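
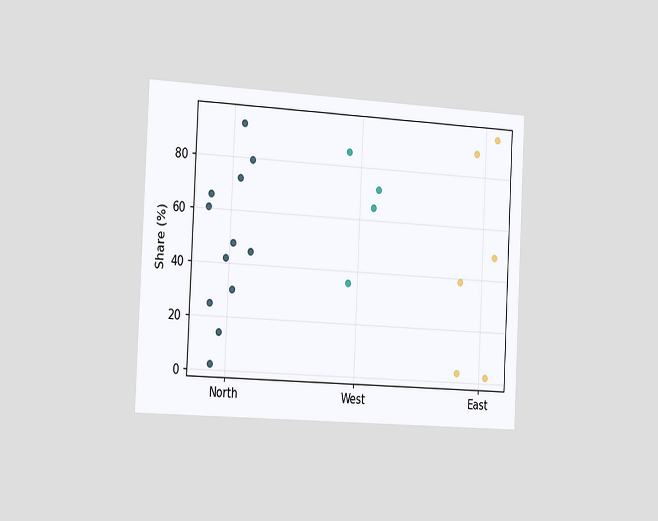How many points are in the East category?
6

The chart is tilted about 3° clockwise and viewed slightly from the left. Counting the markers in the East column gives 6.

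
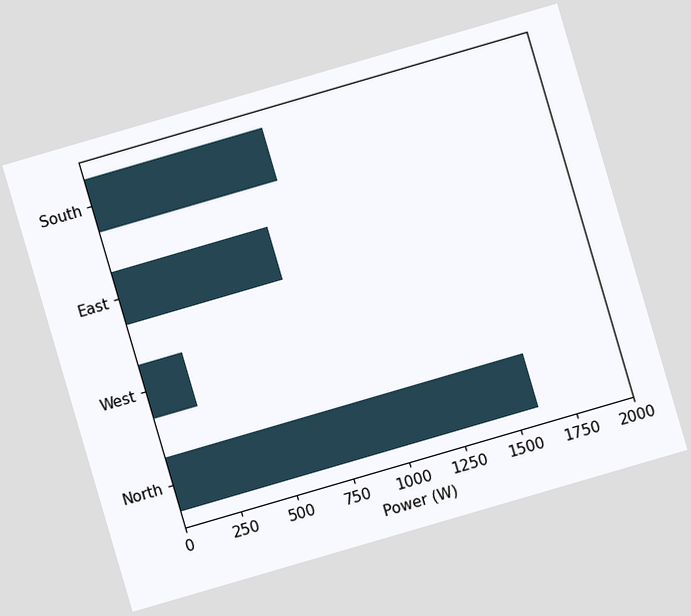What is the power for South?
The chart is tilted about 16° counter-clockwise. Reading along the chart's x-axis, the South bar reaches 800W.

800W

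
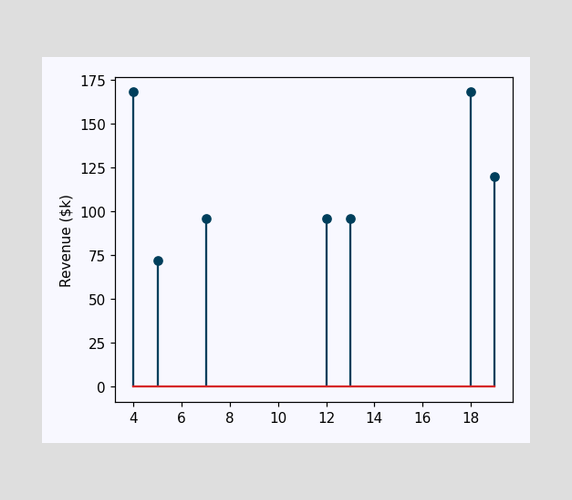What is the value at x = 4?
$168k

The stem at x=4 reaches $168k.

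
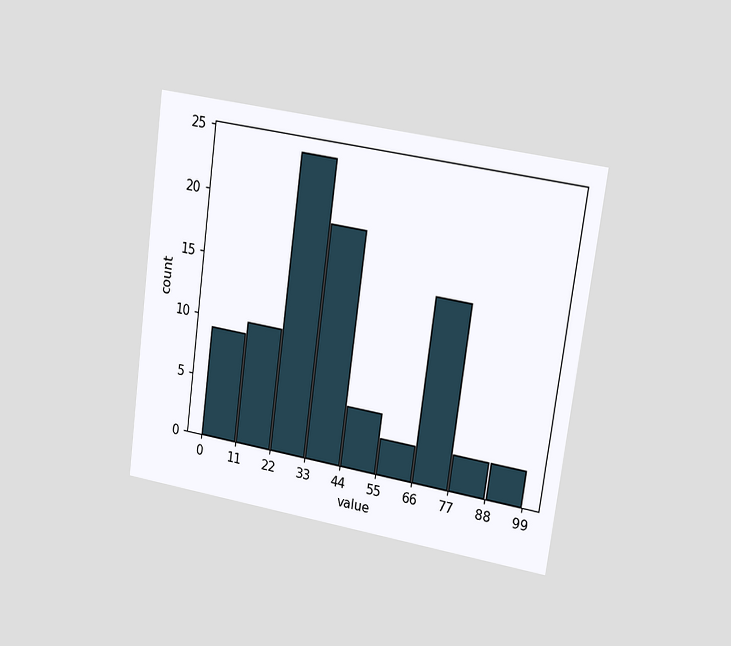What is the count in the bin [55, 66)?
The chart is tilted about 8° clockwise and viewed slightly from the right. The [55, 66) bin has height 3.

3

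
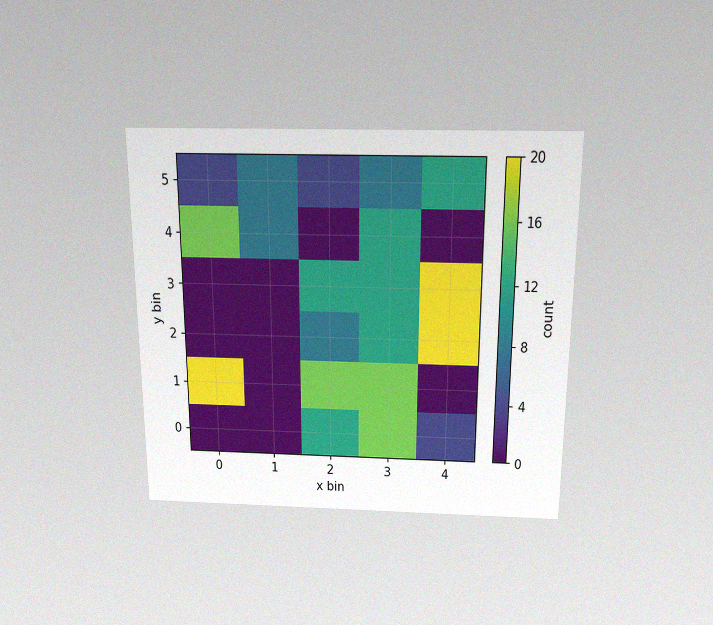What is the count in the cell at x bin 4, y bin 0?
4

The chart is viewed slightly from above, with some photo noise. Matching the cell (4, 0) against the colorbar gives 4.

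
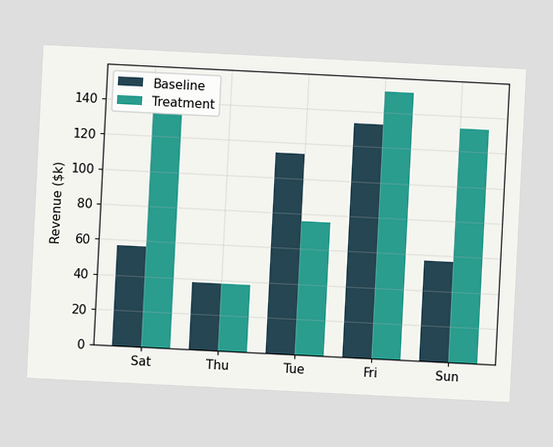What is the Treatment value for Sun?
The chart is tilted about 3° clockwise. The Treatment bar at Sun reaches $133k on the y-axis.

$133k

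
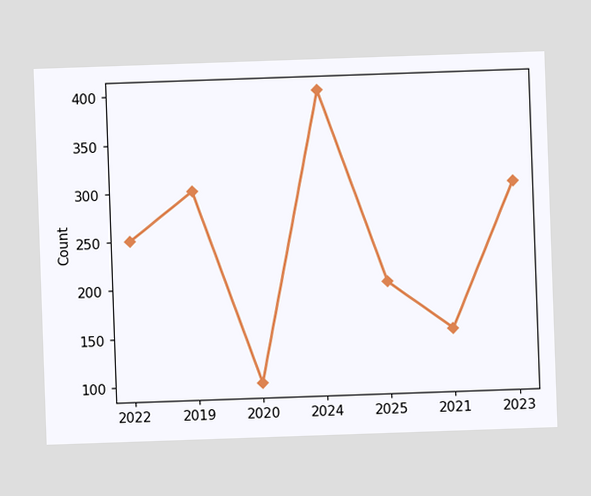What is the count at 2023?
300

At 2023, the line is at 300.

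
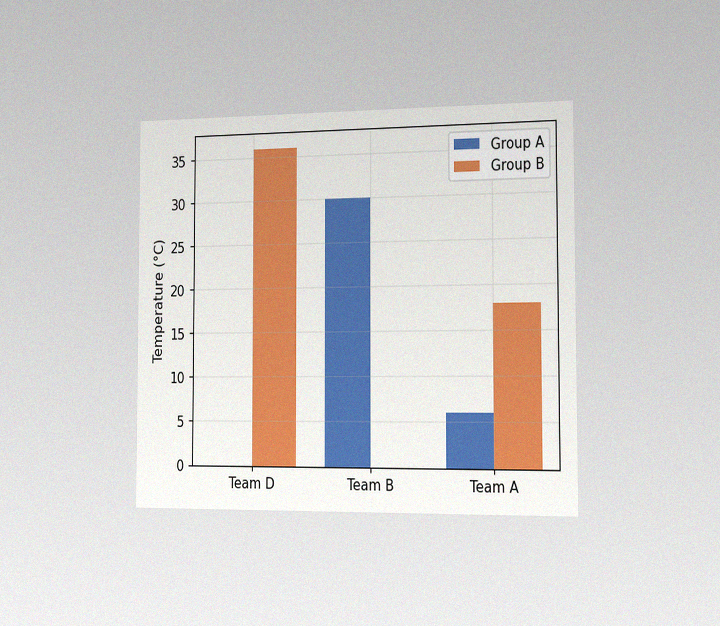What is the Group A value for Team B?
30°C

The chart is viewed slightly from the right, with some photo noise. The Group A bar at Team B reaches 30°C on the y-axis.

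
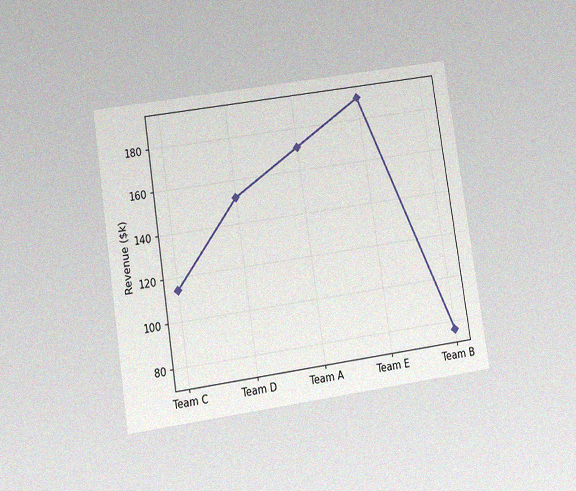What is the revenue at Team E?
$190k

The chart is tilted about 9° counter-clockwise and viewed at a slight angle, with some photo noise. At Team E, the line is at $190k.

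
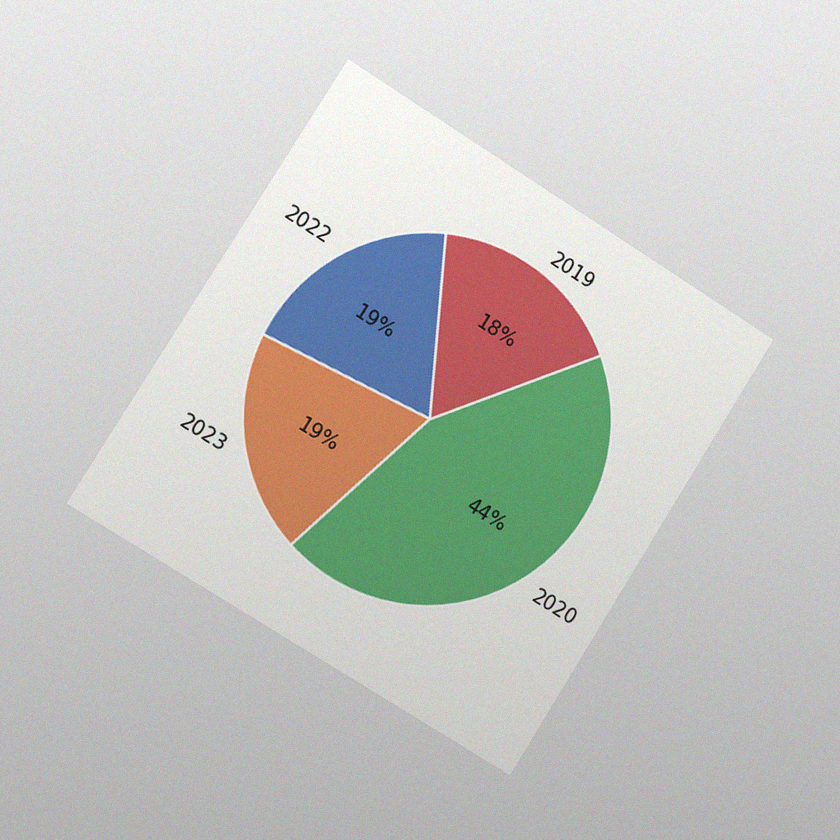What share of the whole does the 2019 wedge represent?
18%

The chart is tilted about 32° clockwise and viewed slightly from the left, with some photo noise. The 2019 slice takes up 18% of the pie.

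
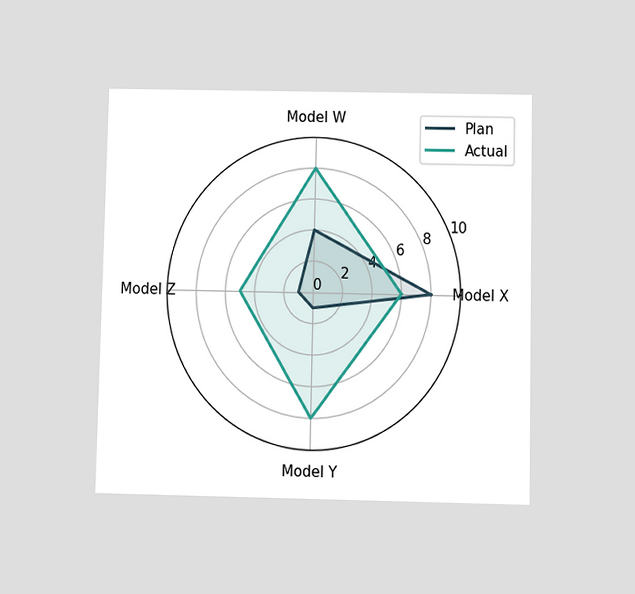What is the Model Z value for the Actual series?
5

The chart is viewed at a slight angle. On the Model Z axis, Actual reaches 5.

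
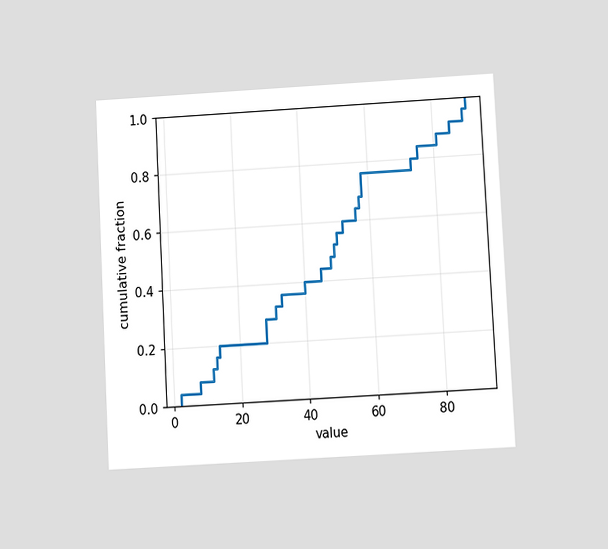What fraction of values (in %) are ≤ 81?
The chart is tilted about 3° counter-clockwise and viewed slightly from below. At x=81 the ECDF step is at 88%.

88%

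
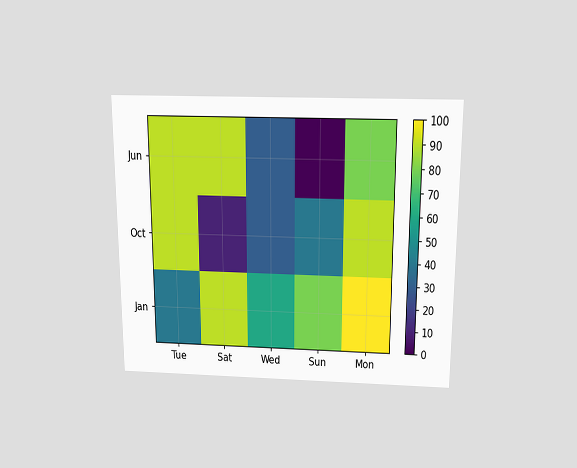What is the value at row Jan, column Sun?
80

The chart is viewed slightly from above. Matching cell (Jan, Sun) against the colorbar gives 80.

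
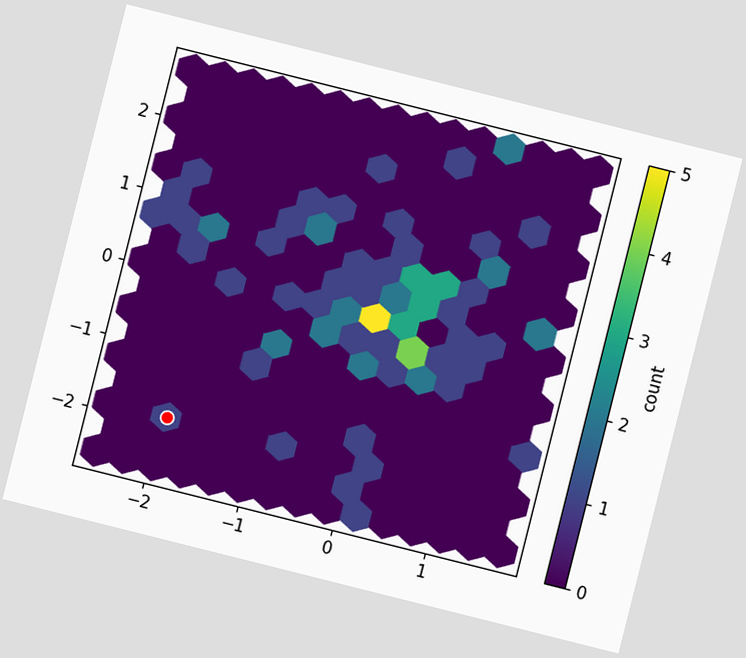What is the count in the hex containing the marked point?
The chart is tilted about 14° clockwise. The marked hex reads 1 on the colorbar.

1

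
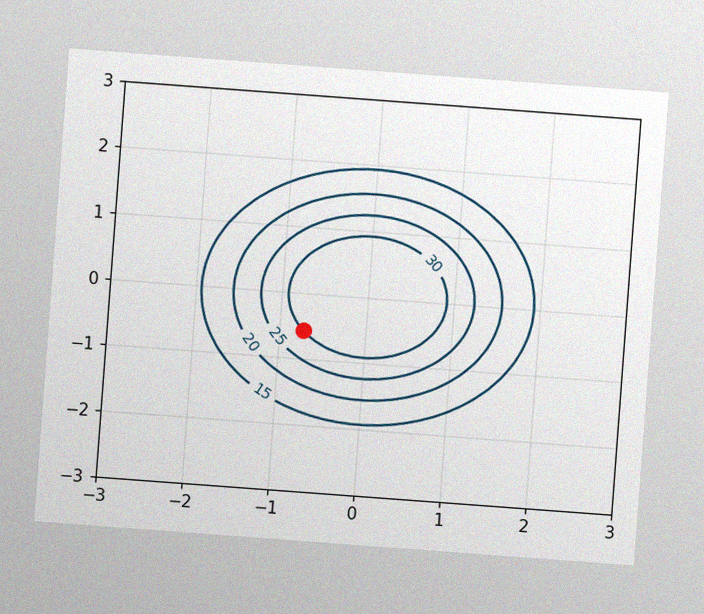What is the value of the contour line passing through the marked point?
The chart is tilted about 4° clockwise, with some photo noise. The marked point sits on the contour labelled 30.

30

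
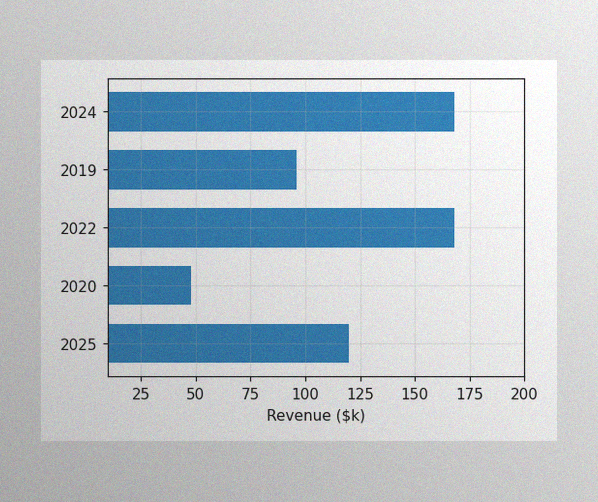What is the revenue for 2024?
The image has some photo noise and uneven lighting. Reading along the chart's x-axis, the 2024 bar reaches $168k.

$168k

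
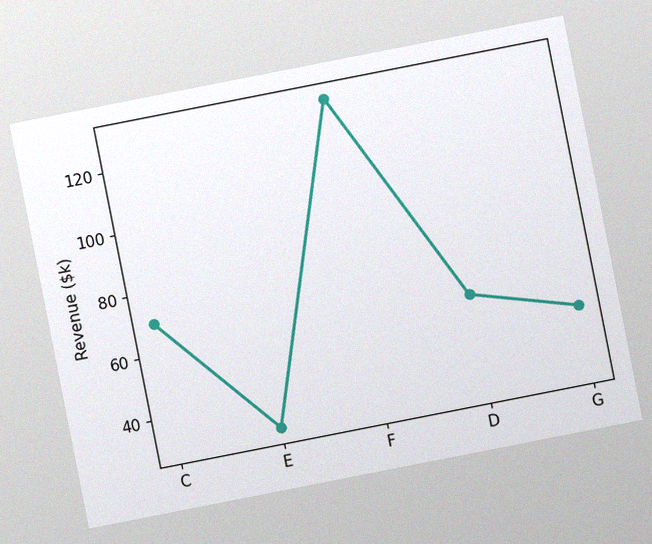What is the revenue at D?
$60k

The chart is tilted about 11° counter-clockwise, with some photo noise. At D, the line is at $60k.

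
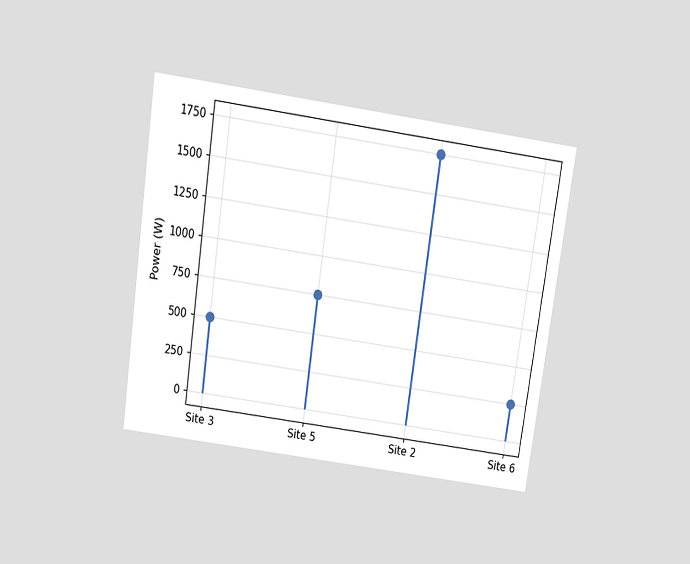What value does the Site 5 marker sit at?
750W

The chart is tilted about 8° clockwise and viewed slightly from above. The Site 5 marker sits at 750W.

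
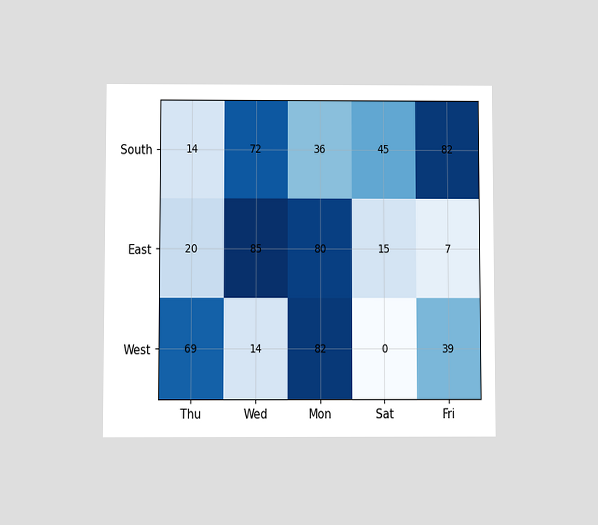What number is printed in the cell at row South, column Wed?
The chart is viewed slightly from below. The (South, Wed) cell reads 72.

72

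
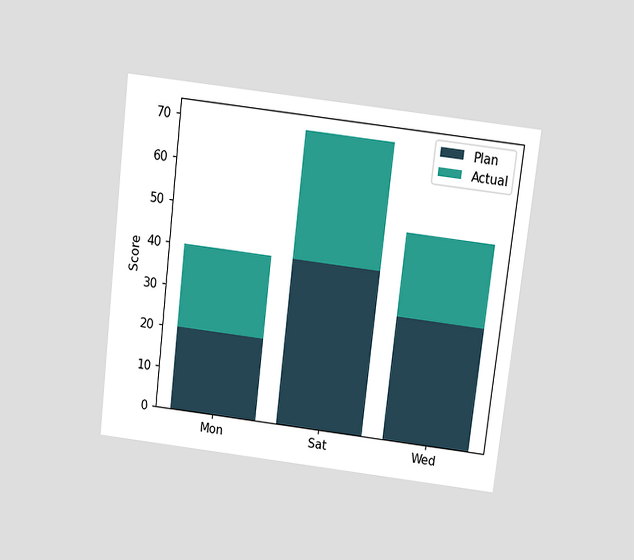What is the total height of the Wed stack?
The chart is tilted about 7° clockwise and viewed slightly from above. The Wed stack's top reaches 50 on the y-axis.

50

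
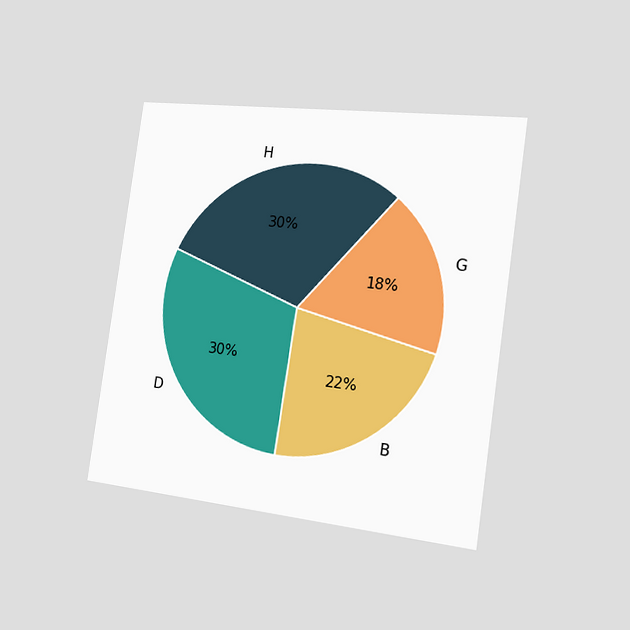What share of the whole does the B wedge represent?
The chart is tilted about 8° clockwise and viewed slightly from the right. The B slice takes up 22% of the pie.

22%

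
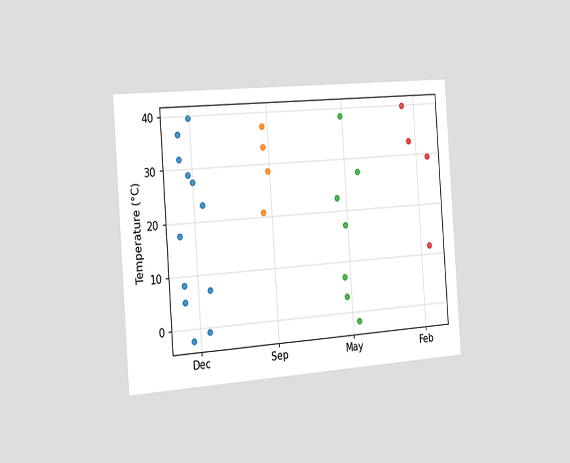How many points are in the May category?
The chart is tilted about 4° counter-clockwise and viewed slightly from the left. Counting the markers in the May column gives 7.

7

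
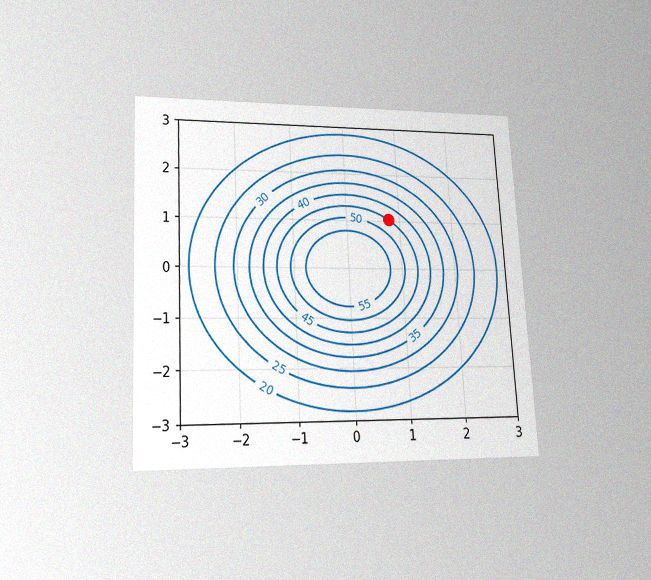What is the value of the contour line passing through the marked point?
The chart is tilted about 3° counter-clockwise and viewed at a slight angle, with some photo noise. The marked point sits on the contour labelled 45.

45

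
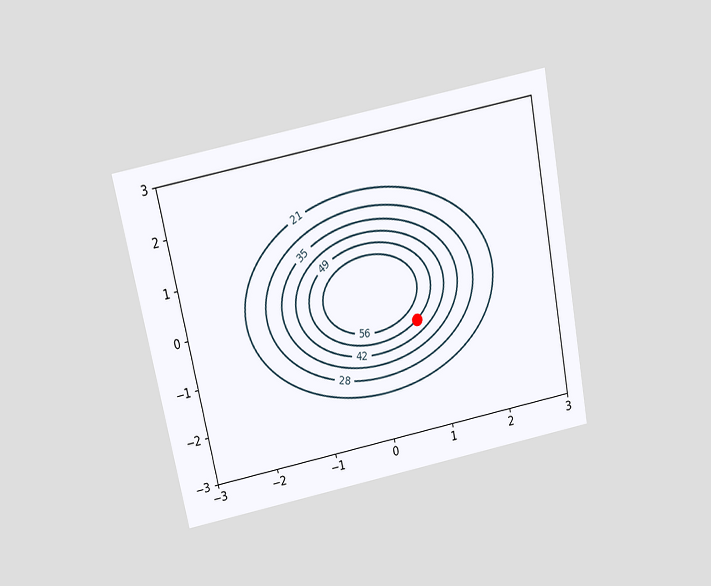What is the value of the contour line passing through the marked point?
49

The chart is tilted about 11° counter-clockwise and viewed slightly from above. The marked point sits on the contour labelled 49.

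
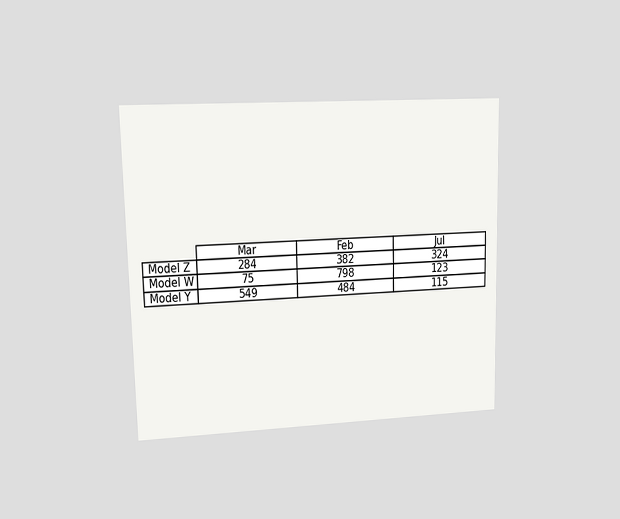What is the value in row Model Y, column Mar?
The chart is viewed at a slight angle. The (Model Y, Mar) cell reads 549.

549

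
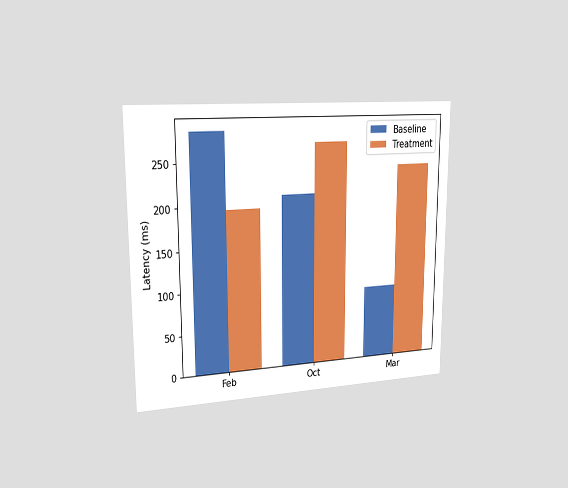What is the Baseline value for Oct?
The chart is viewed slightly from the left. The Baseline bar at Oct reaches 210ms on the y-axis.

210ms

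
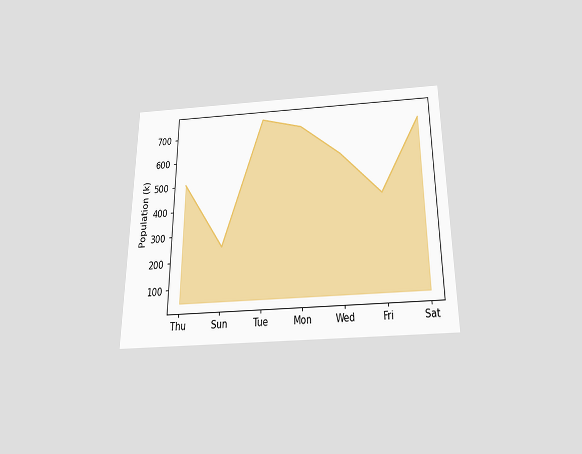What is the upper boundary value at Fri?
The chart is viewed slightly from below. At Fri the upper boundary is at 420k.

420k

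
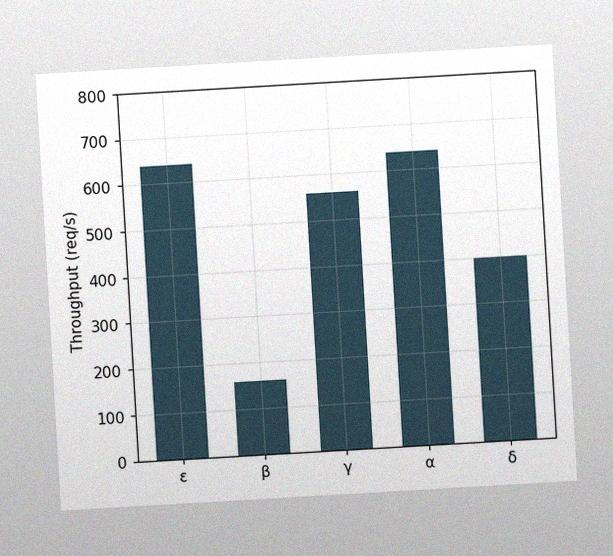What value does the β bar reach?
160req/s

The chart is tilted about 3° counter-clockwise, with some photo noise. Reading along the chart's y-axis, the β bar reaches 160req/s.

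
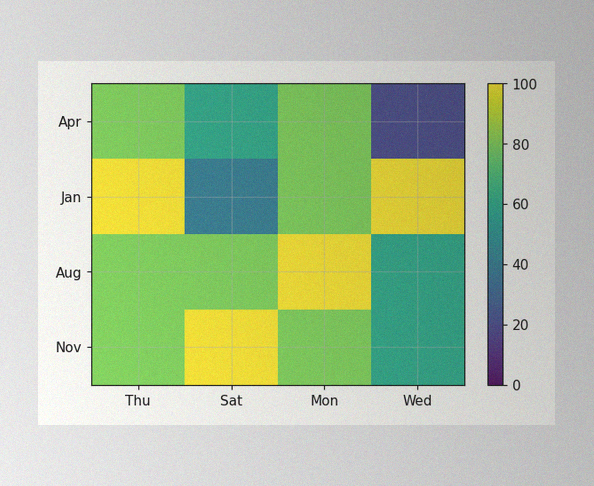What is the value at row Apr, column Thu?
The image has some photo noise and uneven lighting. Matching cell (Apr, Thu) against the colorbar gives 80.

80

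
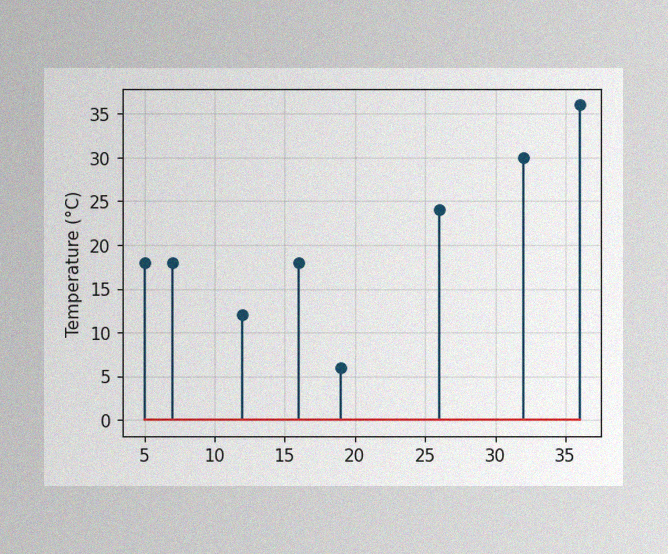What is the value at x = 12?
The image has some photo noise and uneven lighting. The stem at x=12 reaches 12°C.

12°C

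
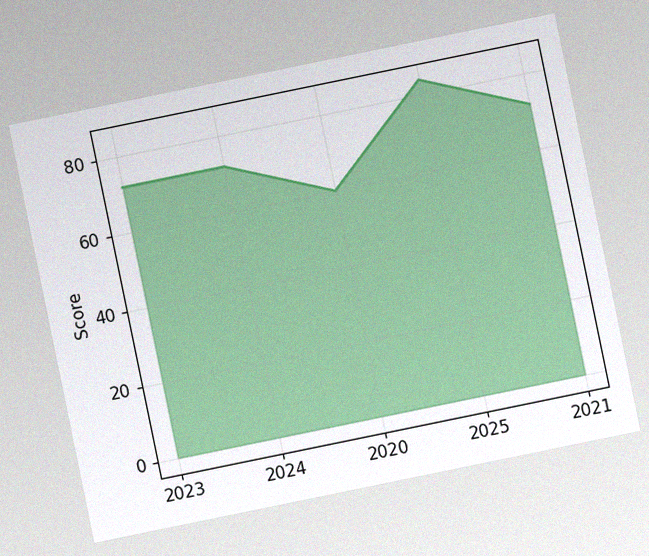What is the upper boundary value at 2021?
72

The chart is tilted about 12° counter-clockwise, with some photo noise. At 2021 the upper boundary is at 72.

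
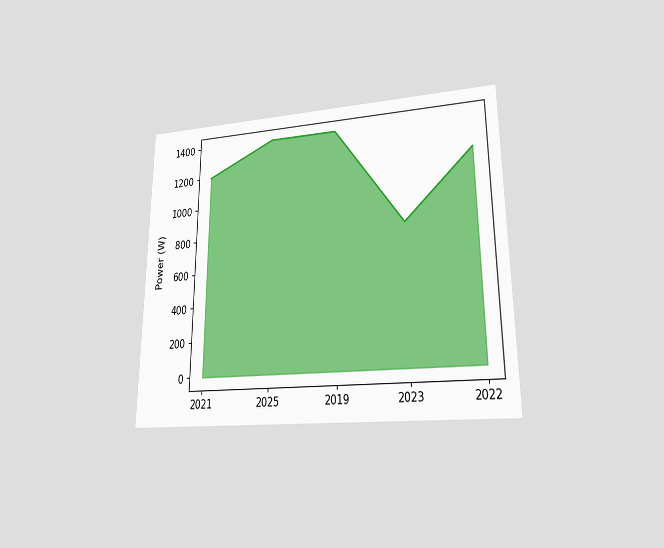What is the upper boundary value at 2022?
1200W

The chart is viewed at a slight angle. At 2022 the upper boundary is at 1200W.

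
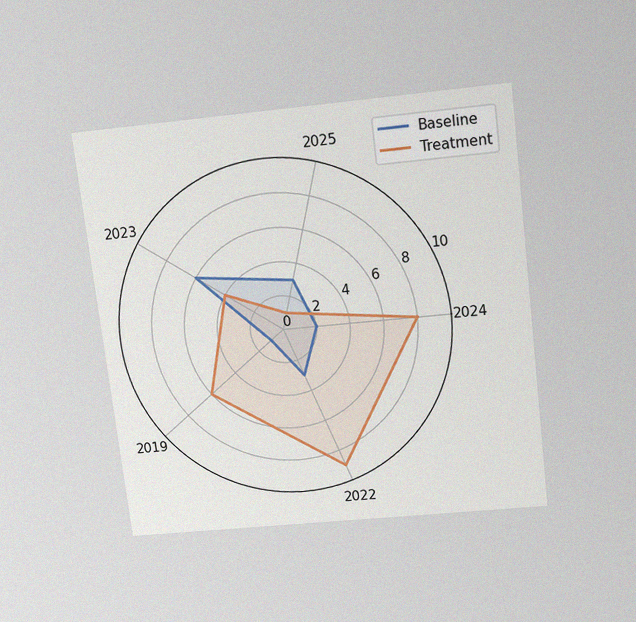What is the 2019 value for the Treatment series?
The chart is tilted about 7° counter-clockwise and viewed slightly from above, with some photo noise. On the 2019 axis, Treatment reaches 6.

6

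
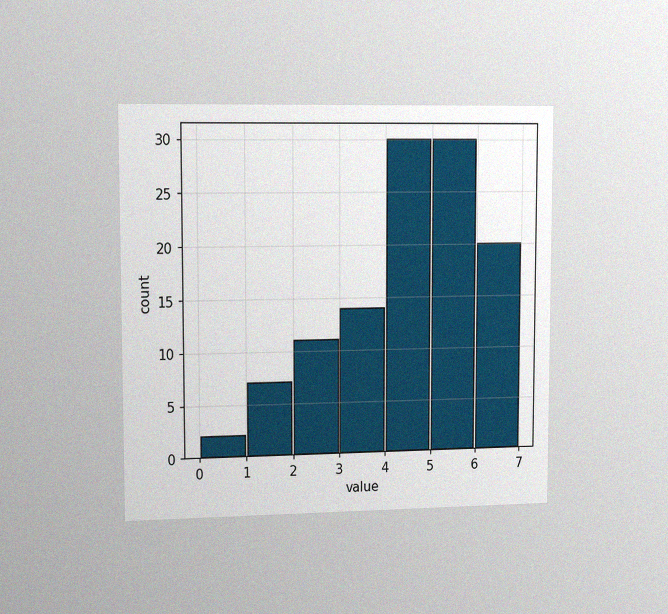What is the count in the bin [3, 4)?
The chart is viewed slightly from the left, with some photo noise. The [3, 4) bin has height 14.

14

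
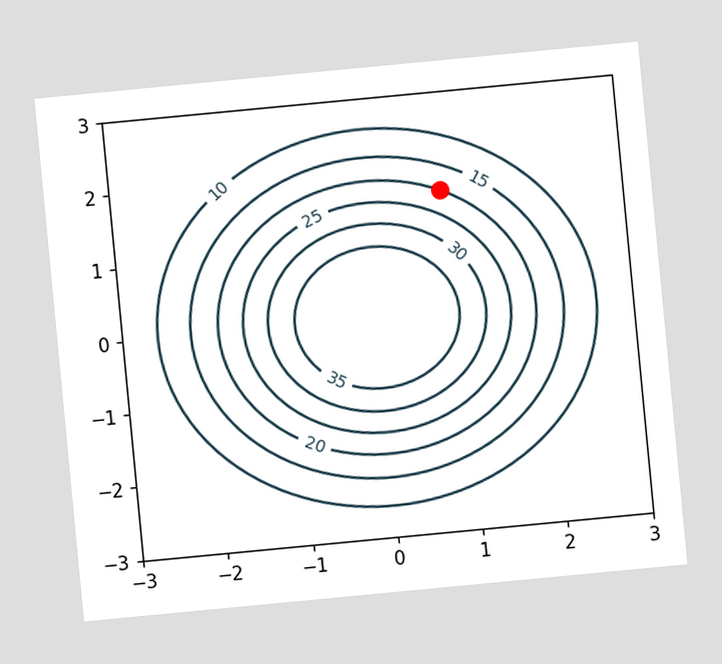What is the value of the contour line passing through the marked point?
20

The chart is tilted about 5° counter-clockwise. The marked point sits on the contour labelled 20.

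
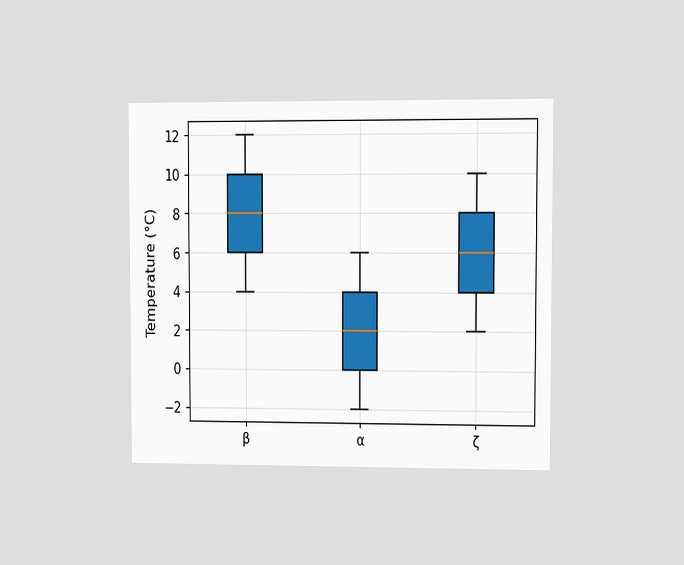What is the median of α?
The chart is viewed at a slight angle. The median line in the α box sits at 2°C.

2°C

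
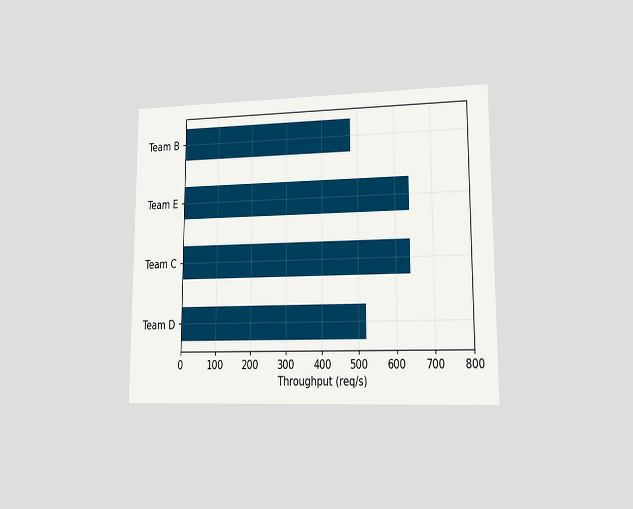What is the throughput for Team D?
The chart is viewed at a slight angle. Reading along the chart's x-axis, the Team D bar reaches 520req/s.

520req/s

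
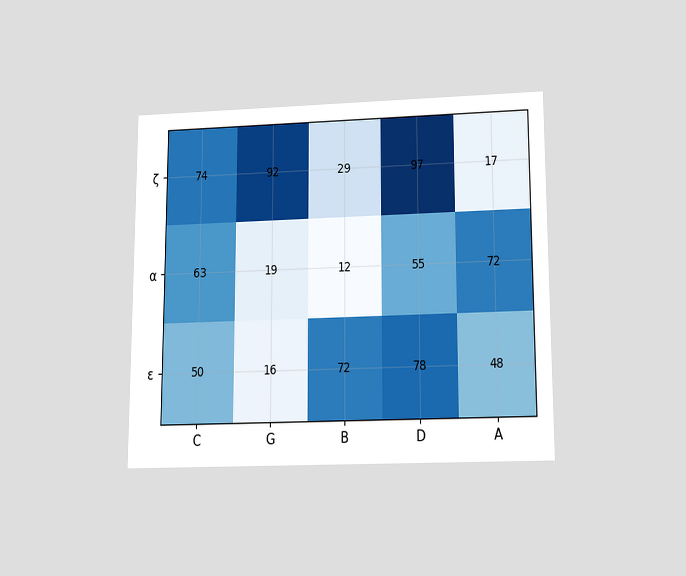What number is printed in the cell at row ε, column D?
78

The chart is viewed slightly from below. The (ε, D) cell reads 78.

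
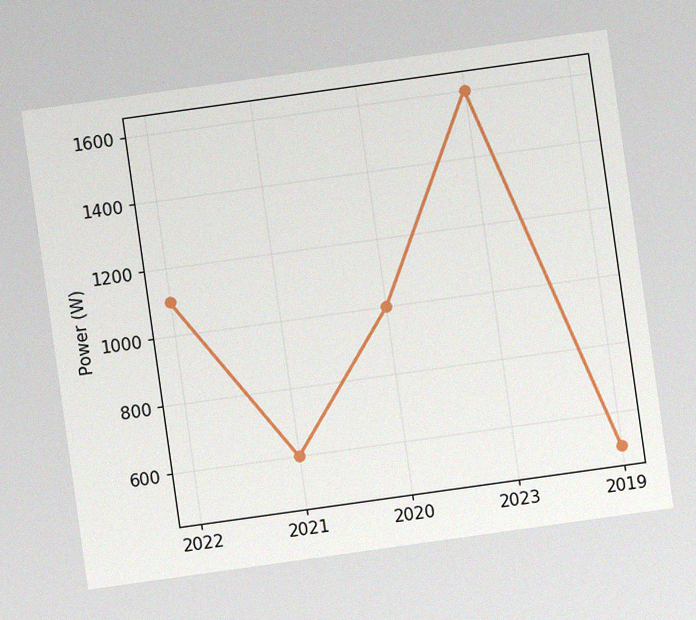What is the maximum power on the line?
The chart is tilted about 8° counter-clockwise, with some photo noise. The highest point is at 2023, and reading across to the y-axis gives 1600W.

1600W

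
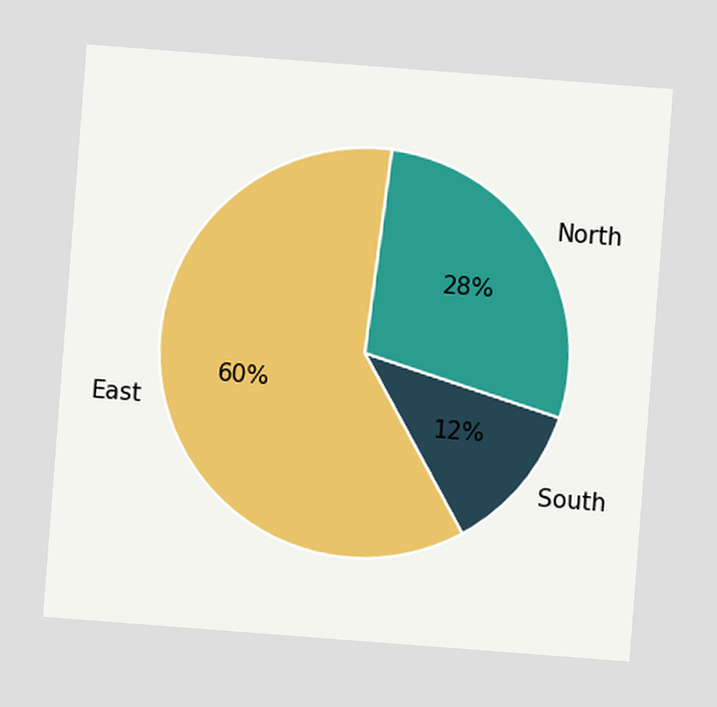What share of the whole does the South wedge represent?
The chart is tilted about 4° clockwise. The South slice takes up 12% of the pie.

12%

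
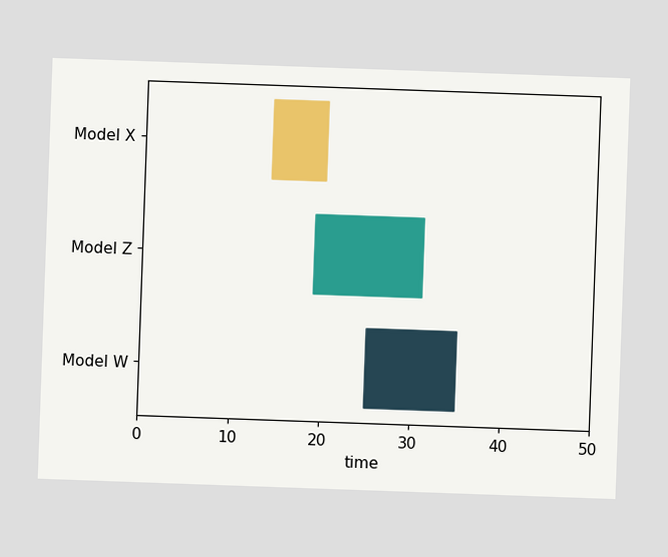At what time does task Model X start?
The chart is tilted about 2° clockwise. The Model X bar begins at t=14.

14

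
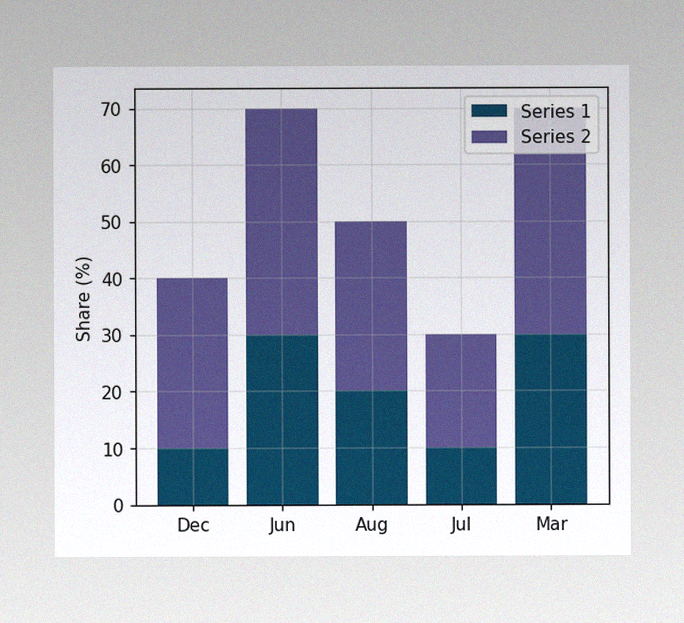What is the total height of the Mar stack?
The image has some photo noise and uneven lighting. The Mar stack's top reaches 70% on the y-axis.

70%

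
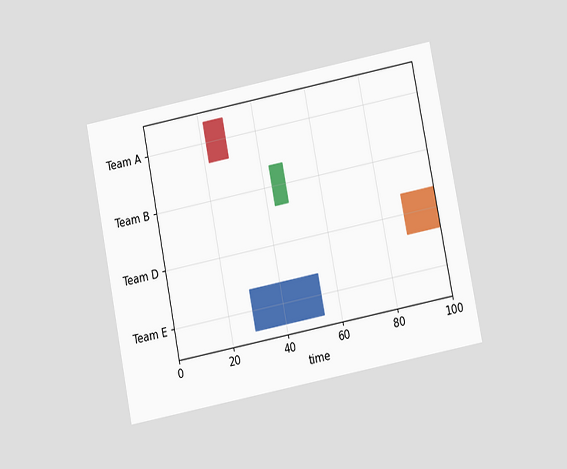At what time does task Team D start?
88

The chart is tilted about 11° counter-clockwise and viewed at a slight angle. The Team D bar begins at t=88.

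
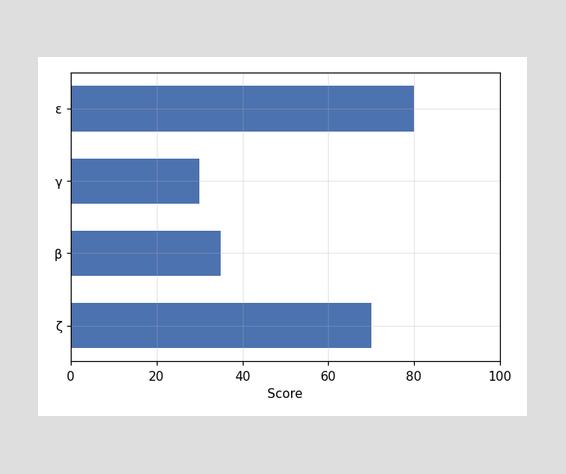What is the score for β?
35

Reading along the chart's x-axis, the β bar reaches 35.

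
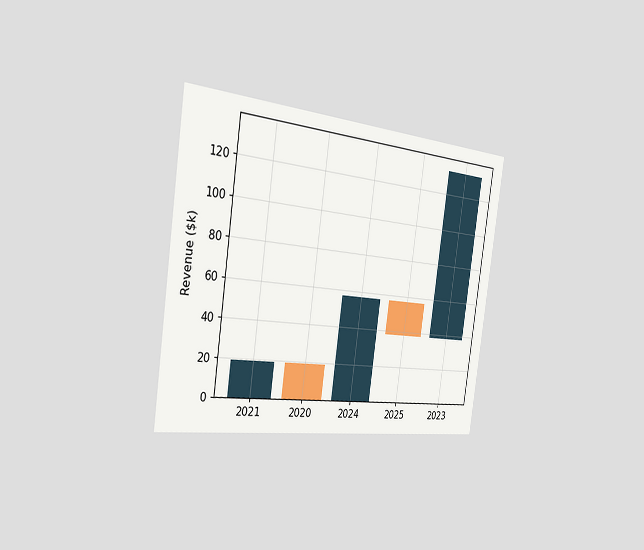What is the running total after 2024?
$57k

The chart is tilted about 8° clockwise and viewed slightly from the left. After 2024 the running total reaches $57k.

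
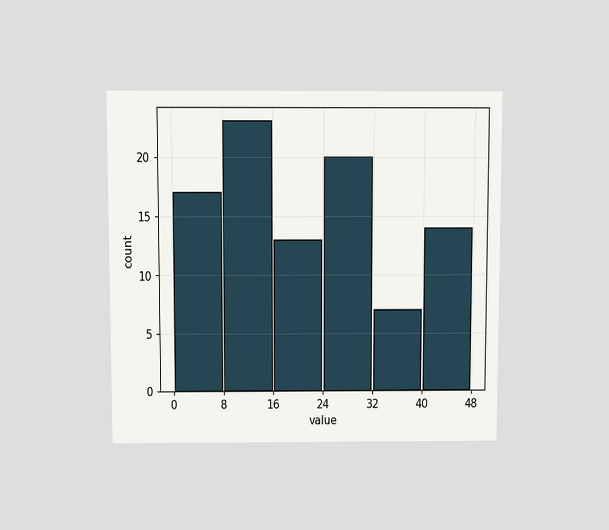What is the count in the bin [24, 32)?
20

The chart is viewed slightly from above. The [24, 32) bin has height 20.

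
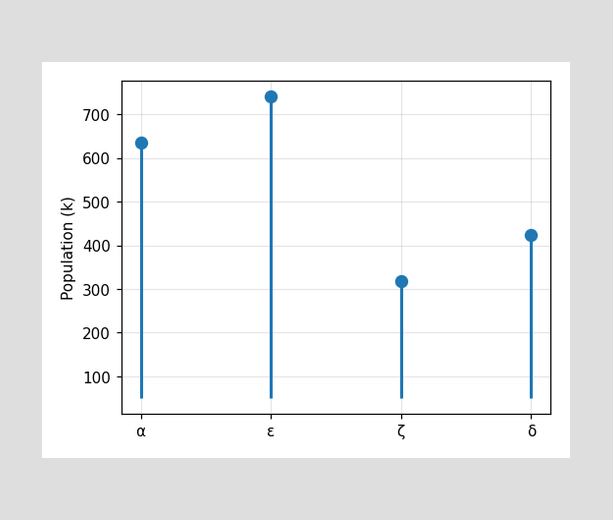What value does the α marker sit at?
The α marker sits at 636k.

636k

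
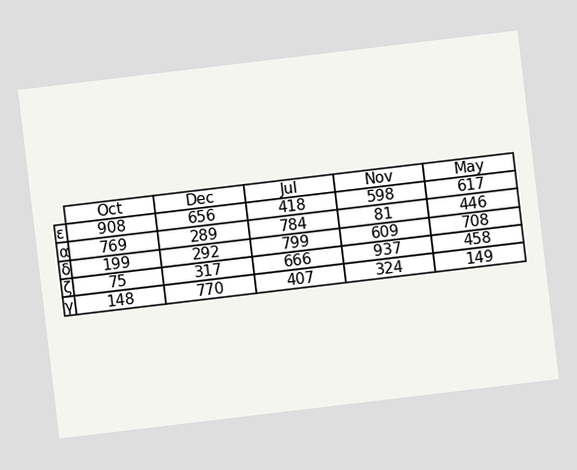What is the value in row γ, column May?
The chart is tilted about 7° counter-clockwise. The (γ, May) cell reads 149.

149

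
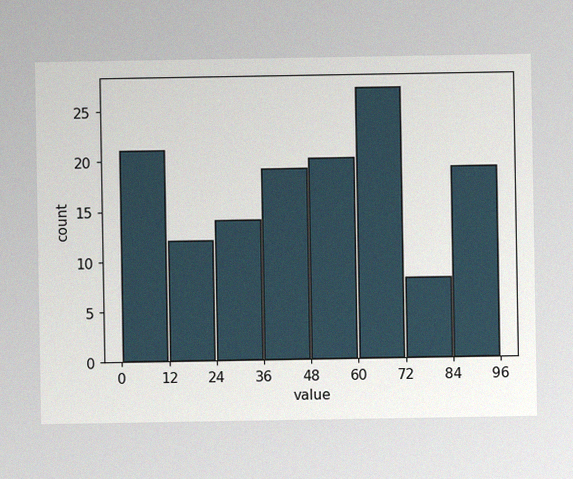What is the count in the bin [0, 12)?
The image has some photo noise and uneven lighting. The [0, 12) bin has height 21.

21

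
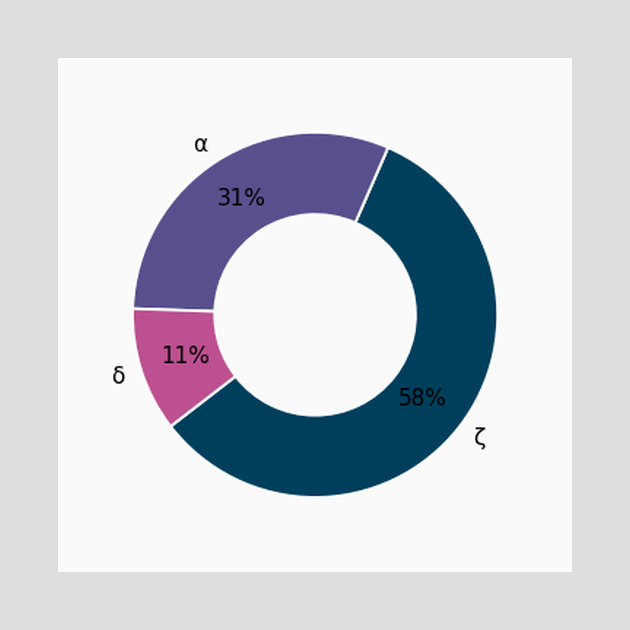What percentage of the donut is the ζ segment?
The ζ segment takes up 58% of the ring.

58%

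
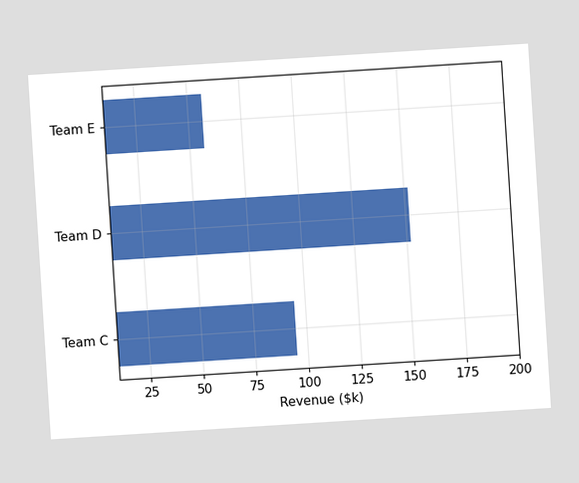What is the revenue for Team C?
$95k

The chart is tilted about 4° counter-clockwise. Reading along the chart's x-axis, the Team C bar reaches $95k.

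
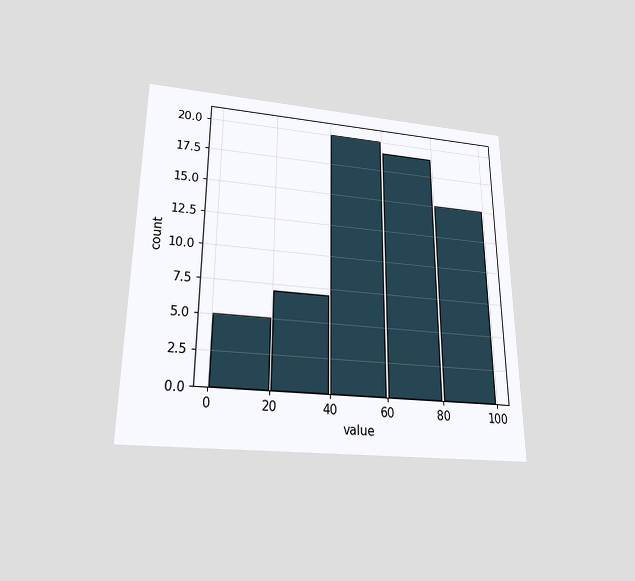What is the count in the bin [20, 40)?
The chart is viewed slightly from below. The [20, 40) bin has height 7.

7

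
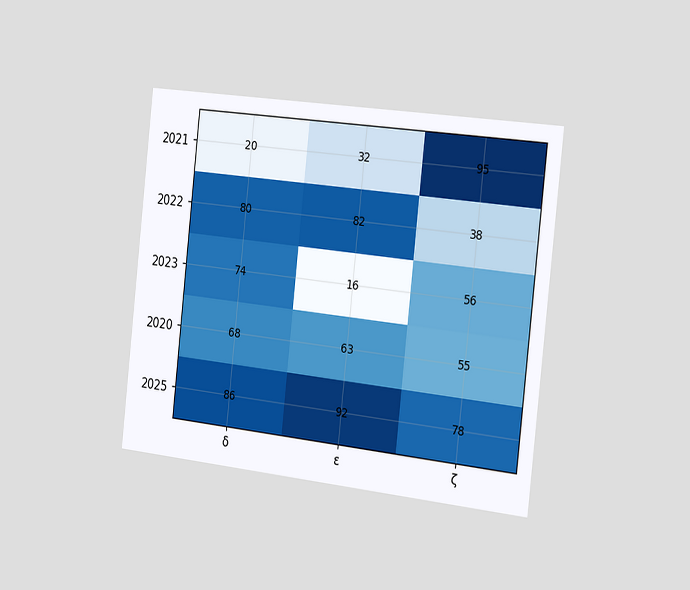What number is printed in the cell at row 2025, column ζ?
78

The chart is tilted about 6° clockwise and viewed slightly from the right. The (2025, ζ) cell reads 78.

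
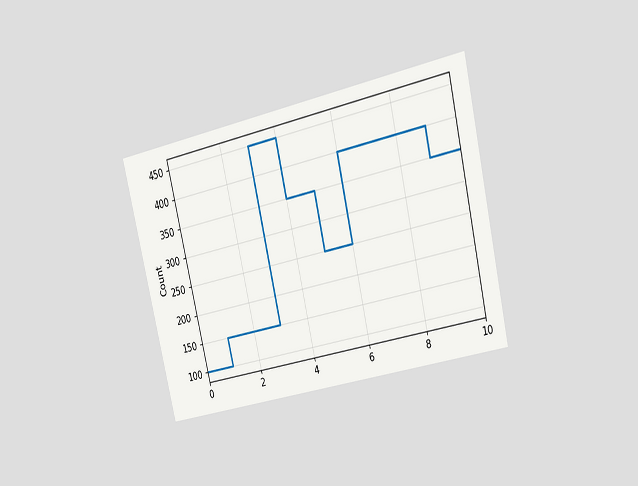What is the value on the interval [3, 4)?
450

The chart is tilted about 13° counter-clockwise and viewed slightly from the right. On [3, 4) the step sits at 450.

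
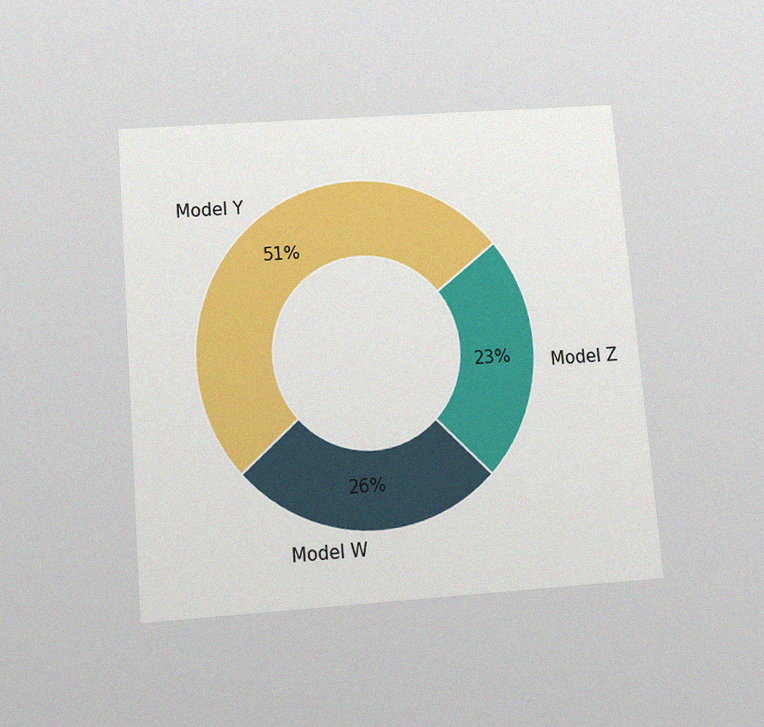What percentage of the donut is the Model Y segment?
The chart is tilted about 5° counter-clockwise and viewed slightly from below, with some photo noise. The Model Y segment takes up 51% of the ring.

51%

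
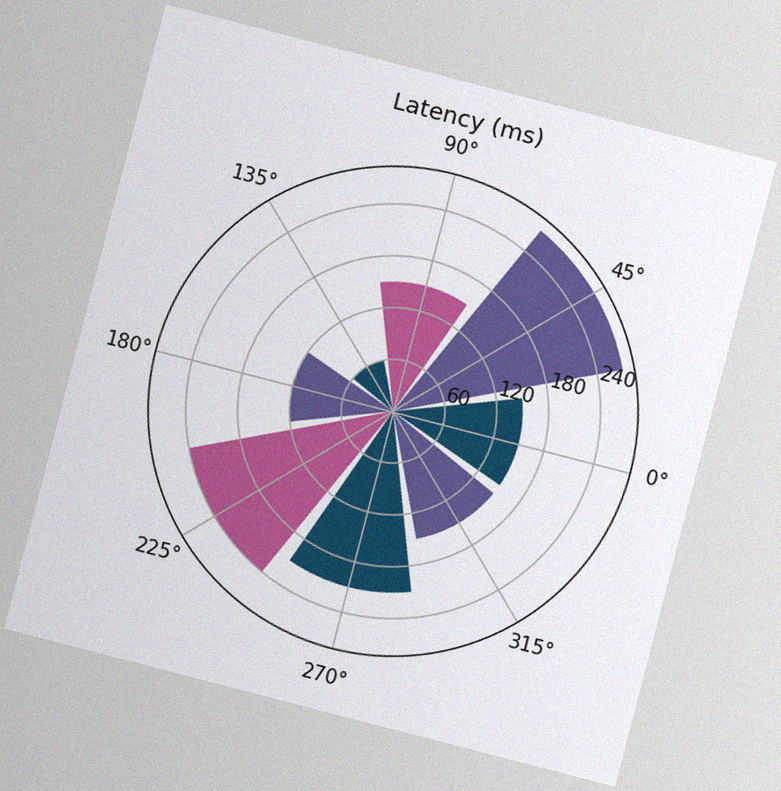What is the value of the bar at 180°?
The chart is tilted about 15° clockwise, with some photo noise. The bar at 180° reaches 120ms on the radial axis.

120ms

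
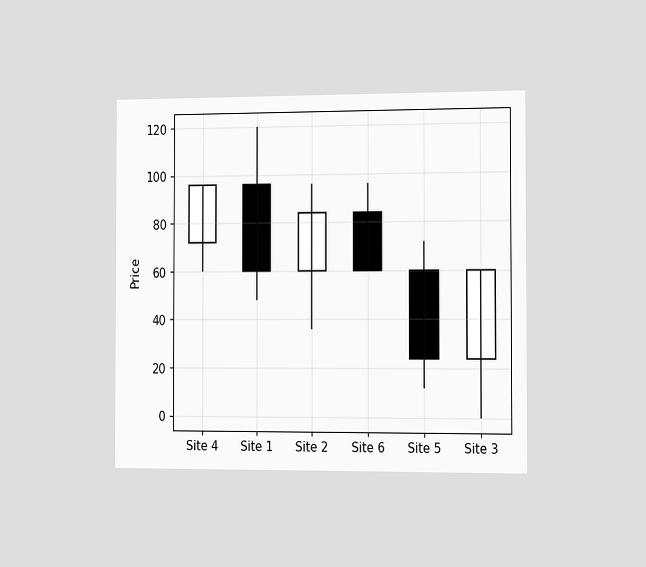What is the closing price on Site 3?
The chart is viewed slightly from the right. The Site 3 candle closes at 60.

60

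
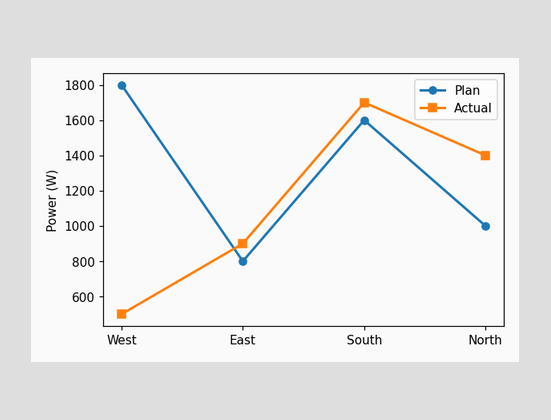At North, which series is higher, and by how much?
At North, Actual sits above the other line by 400W.

Actual, by 400W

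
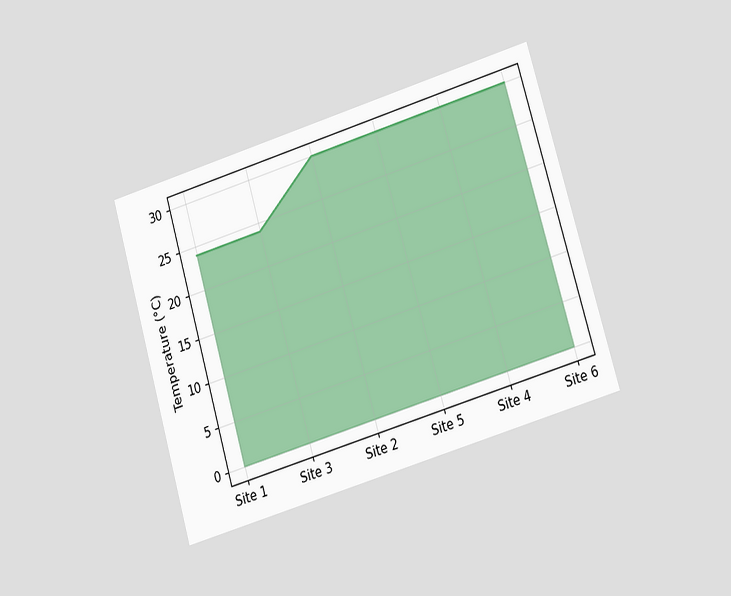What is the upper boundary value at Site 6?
30°C

The chart is tilted about 17° counter-clockwise and viewed at a slight angle. At Site 6 the upper boundary is at 30°C.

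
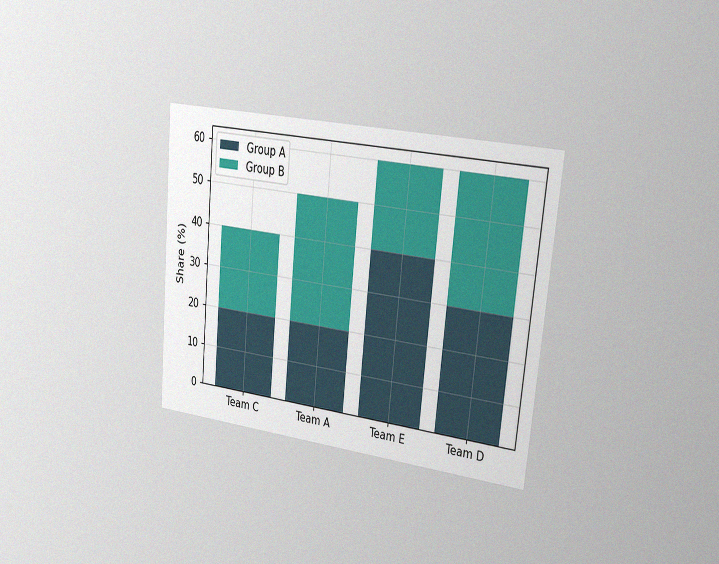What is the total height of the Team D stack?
The chart is tilted about 5° clockwise and viewed slightly from the right, with some photo noise. The Team D stack's top reaches 60% on the y-axis.

60%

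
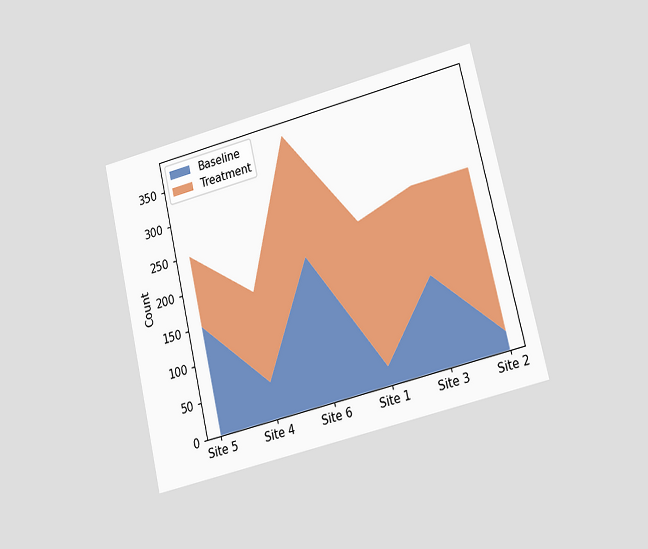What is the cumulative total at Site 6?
The chart is tilted about 13° counter-clockwise and viewed at a slight angle. The stacked total at Site 6 reaches 375.

375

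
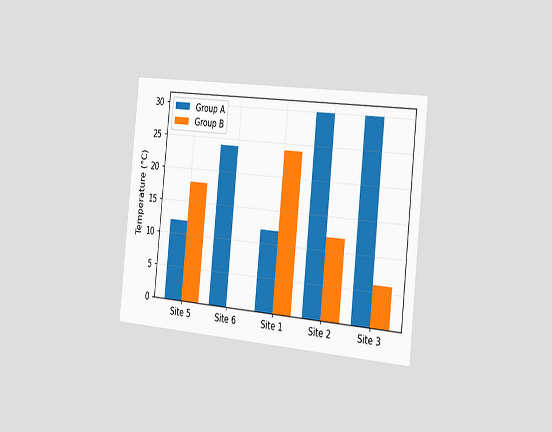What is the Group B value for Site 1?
24°C

The chart is tilted about 6° clockwise and viewed slightly from the right. The Group B bar at Site 1 reaches 24°C on the y-axis.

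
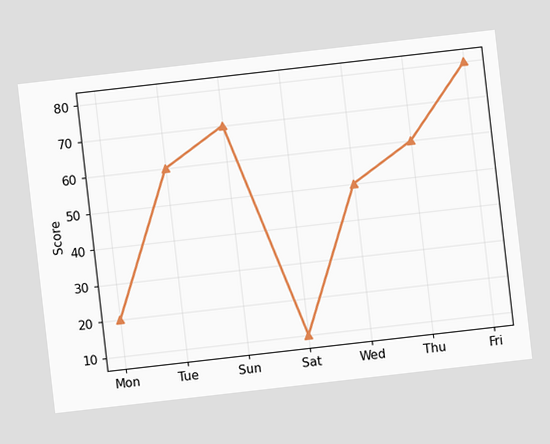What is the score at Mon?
20

The chart is tilted about 7° counter-clockwise. At Mon, the line is at 20.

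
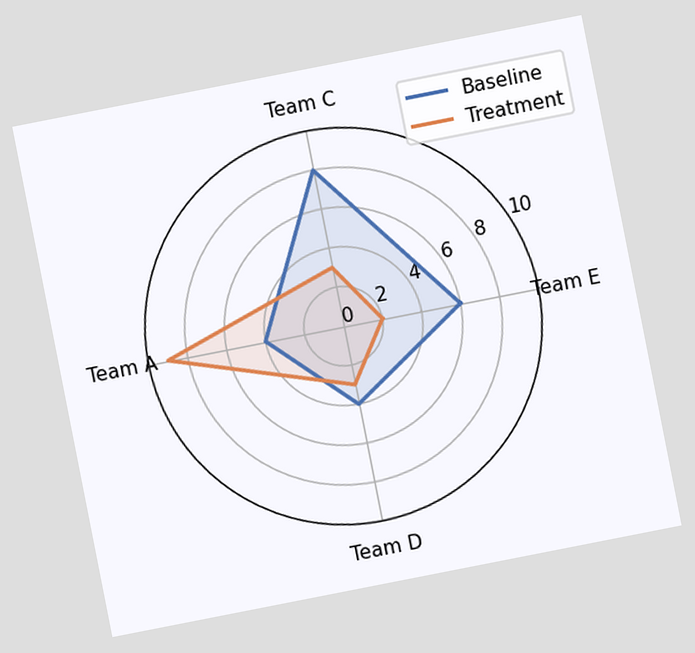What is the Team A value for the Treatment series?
The chart is tilted about 11° counter-clockwise. On the Team A axis, Treatment reaches 9.

9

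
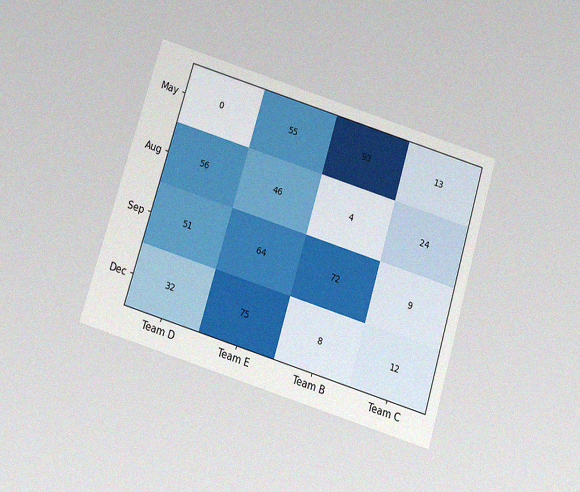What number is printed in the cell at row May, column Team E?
The chart is tilted about 17° clockwise and viewed slightly from below, with some photo noise. The (May, Team E) cell reads 55.

55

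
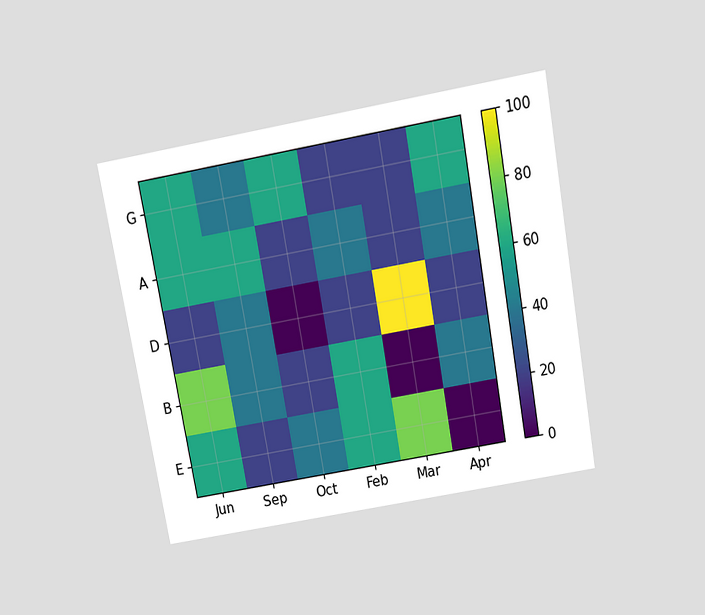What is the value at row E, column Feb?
The chart is tilted about 10° counter-clockwise and viewed slightly from above. Matching cell (E, Feb) against the colorbar gives 60.

60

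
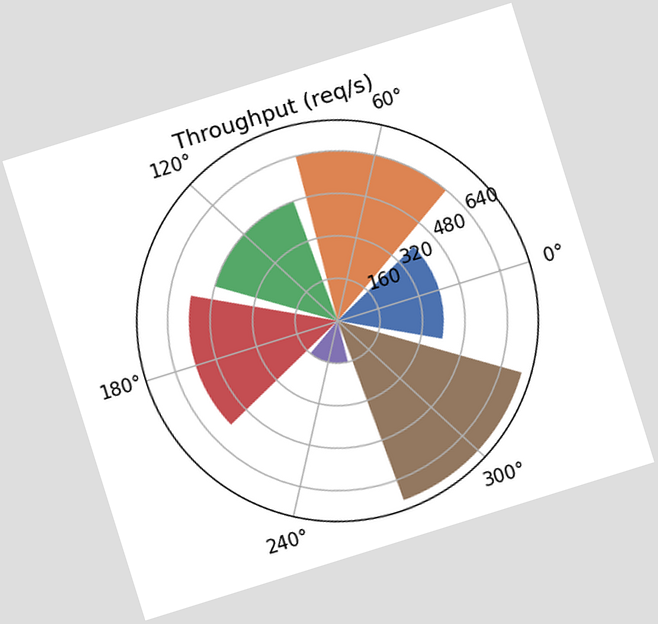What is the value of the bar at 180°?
560req/s

The chart is tilted about 17° counter-clockwise. The bar at 180° reaches 560req/s on the radial axis.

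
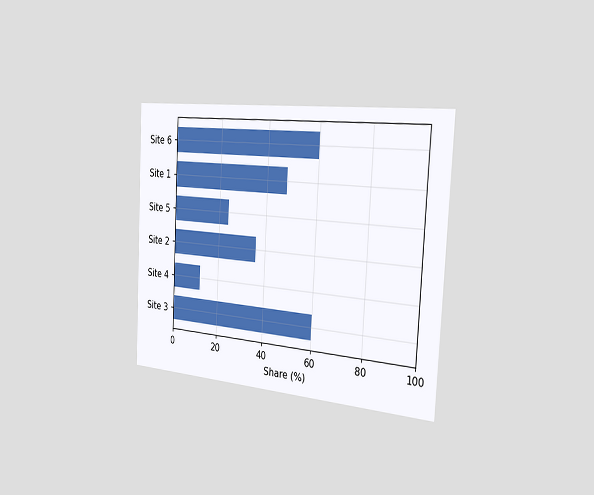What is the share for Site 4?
The chart is tilted about 3° clockwise and viewed slightly from the right. Reading along the chart's x-axis, the Site 4 bar reaches 12%.

12%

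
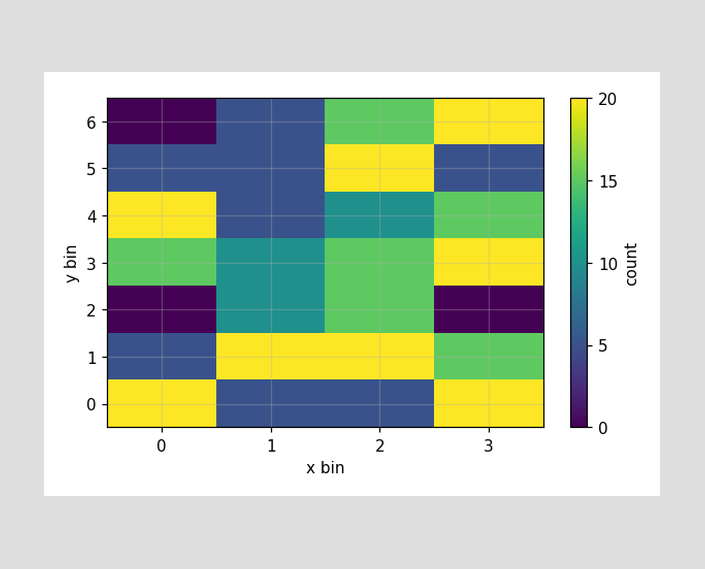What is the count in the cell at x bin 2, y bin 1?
20

Matching the cell (2, 1) against the colorbar gives 20.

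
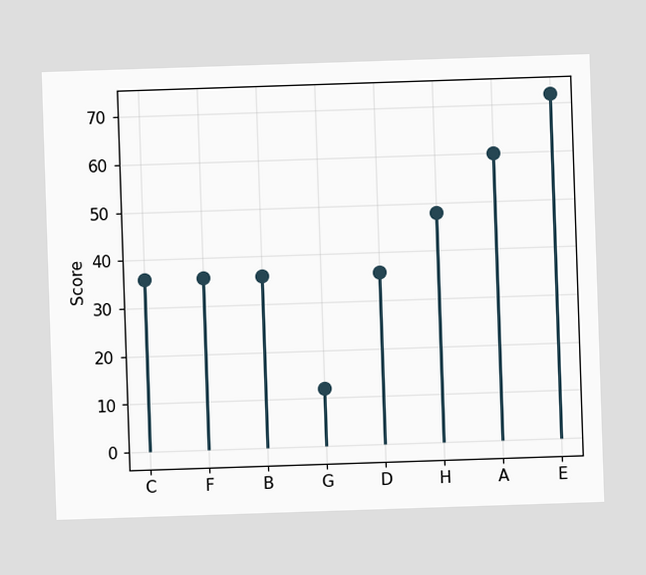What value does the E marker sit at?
72

The E marker sits at 72.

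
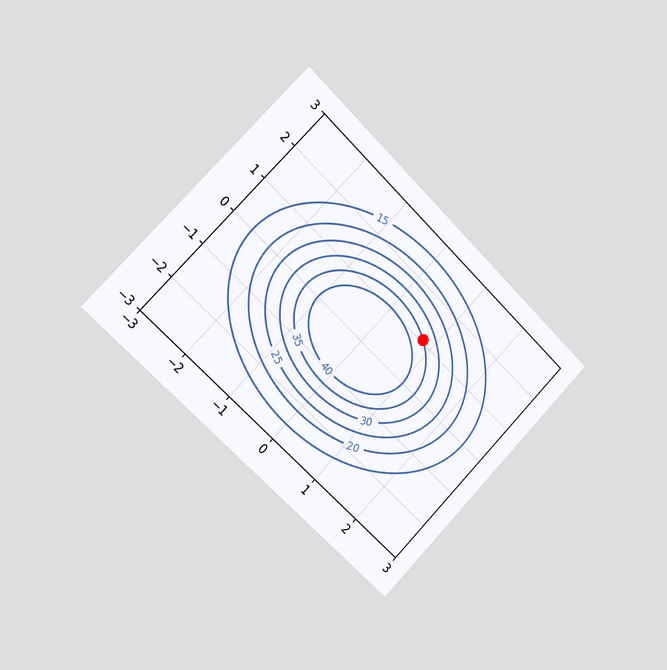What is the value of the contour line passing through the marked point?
The chart is tilted about 45° clockwise and viewed slightly from the left. The marked point sits on the contour labelled 35.

35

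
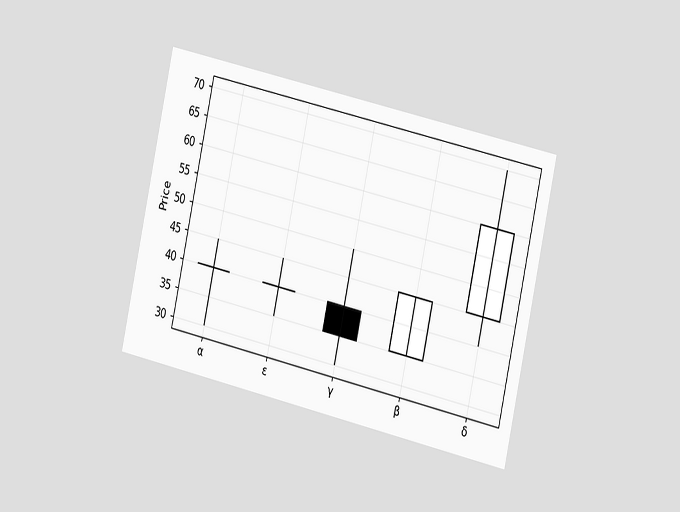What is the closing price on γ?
35

The chart is tilted about 13° clockwise and viewed slightly from the right. The γ candle closes at 35.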